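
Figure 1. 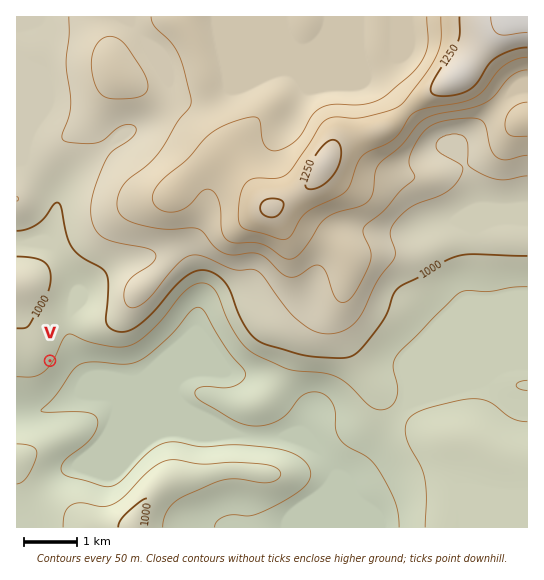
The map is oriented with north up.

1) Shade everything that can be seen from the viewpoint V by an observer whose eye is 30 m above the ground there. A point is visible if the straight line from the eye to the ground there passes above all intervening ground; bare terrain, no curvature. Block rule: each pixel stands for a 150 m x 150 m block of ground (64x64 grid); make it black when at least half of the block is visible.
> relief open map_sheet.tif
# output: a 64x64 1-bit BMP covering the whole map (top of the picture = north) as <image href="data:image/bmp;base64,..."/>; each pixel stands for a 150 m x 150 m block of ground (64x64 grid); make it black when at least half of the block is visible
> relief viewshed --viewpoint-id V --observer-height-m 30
<image width="64" height="64" href="data:image/bmp;base64,Qk0+AgAAAAAAAD4AAAAoAAAAQAAAAEAAAAABAAEAAAAAAAACAAATCwAAEwsAAAIAAAAAAAAA////AAAAAAD//gAAAAB8/3/+AAAAAPz/f/8AAAAB//9//4AAAAP//z//gAAAB///P//AAAAf//4A//wAAD//+AB///+A///w4D///8P//+DwP//////+APgf//////8A/x///wD//wD/3//8AD//gP////wAP/+A/////AA8f4D////+AHgBwP////8AeAAA/////wDwAAD/////w/AAAP//////4AAA///////AAAD//j///wAAAP/8D//8AAAAP/wB//wAAAA//AB//gAAAH/8AD//AAAA//4AP/8AAAD//gA/74AAAP/+AB/ngAAA//4AH+eAAAAf/AAP44AAAAf8AAPhgAAAB/wAA+GAAAAH/gADwIAAAAf/AB/AAAAAB//AP8AAAAAH/+A/gAAAAAf/+D+AAAAAB//+PwAAAAAH///+AAAAAAeH8PwAAAAABwAAeAAAAAAHAAB4AAAAAA8AADAAAAAAD4AAAAAAAAAfgAAAAAAAAB+AAAAAAAAAD8AAAAAAAAADwAAAAAAAAAHgAAAAAAAAAOAAAAAAAAAA8AAAAAAAAADwAAAAAAAAAPgAAAAAAAAA/AAAAAAAAAD8AAAAAAAAAPAAAAAAAAAAwAAAAAAAAAAAAAAAAAAAAAAAAAAAAAAAAAAAAAAAAAAAAAAAAAAAAAAAAAAAAAAAAAAAAAAAAA=="/>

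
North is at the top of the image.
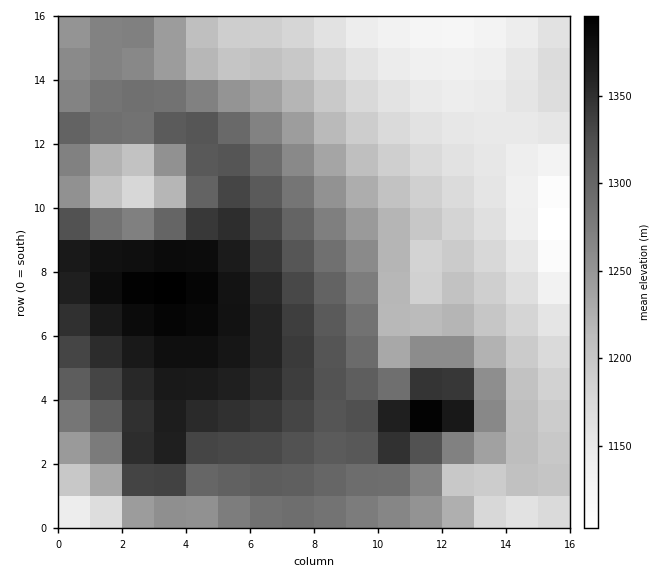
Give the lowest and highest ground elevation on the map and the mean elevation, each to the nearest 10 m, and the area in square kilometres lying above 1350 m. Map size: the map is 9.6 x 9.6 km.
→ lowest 1080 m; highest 1430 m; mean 1260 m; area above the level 14.3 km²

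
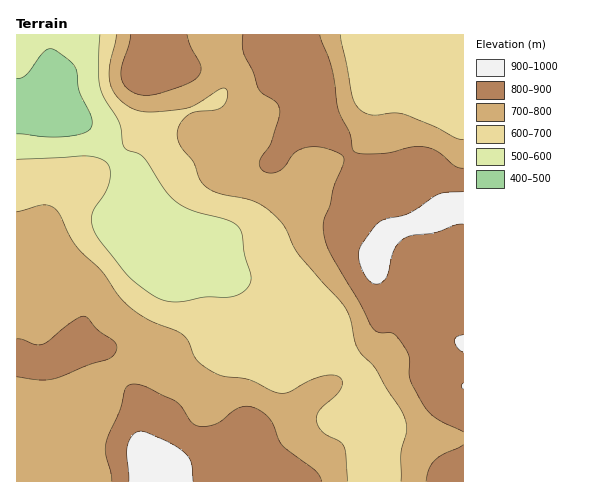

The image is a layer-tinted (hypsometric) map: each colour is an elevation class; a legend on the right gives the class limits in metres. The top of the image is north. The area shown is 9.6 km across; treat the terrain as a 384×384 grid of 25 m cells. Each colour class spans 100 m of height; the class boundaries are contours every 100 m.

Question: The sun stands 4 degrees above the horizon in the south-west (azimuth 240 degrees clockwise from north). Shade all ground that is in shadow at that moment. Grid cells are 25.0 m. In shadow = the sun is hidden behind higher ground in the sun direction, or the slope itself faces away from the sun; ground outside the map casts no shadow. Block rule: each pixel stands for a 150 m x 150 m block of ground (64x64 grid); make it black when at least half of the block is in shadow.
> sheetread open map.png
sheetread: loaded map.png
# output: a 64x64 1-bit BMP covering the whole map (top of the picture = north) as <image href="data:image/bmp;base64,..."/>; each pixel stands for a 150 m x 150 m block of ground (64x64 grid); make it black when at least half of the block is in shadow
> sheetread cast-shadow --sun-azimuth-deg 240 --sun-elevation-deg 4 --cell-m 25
<image width="64" height="64" href="data:image/bmp;base64,Qk0+AgAAAAAAAD4AAAAoAAAAQAAAAEAAAAABAAEAAAAAAAACAAATCwAAEwsAAAIAAAAAAAAA////AAAAAAAAAAPwDH8AAAAAA/gf/4AAAAAH/B//wAAAAAf+H//gAAAAH/8f//AAAAAf/5//+AAAAD//z//8AAAAP//P//wAAAA//9//+AAAAD/////wAAAAP////+AAAAA/////gAAAAD////AAAAAAf///4AAAAAB////wAAAAAP////AAAAAA/////AAAAAAB///8AAAAAAH///wAAHB4A////AAA8H/////4AAD4f////4AAAPg////+AAAAMB///8AAAAAAH///gAAAAAAf//+AAAAAAB///4AAAAAAH///AAAAAAA///8AAAAAAH///wAABAAA///+AAAOAAH///4AAA8AAf///AAADwAD///wAAAHAAP//+AAAAAAA///4AAAAAAD///gAAAAAAf//+AAAAAAB///gAAAAAAH//4AAAAAAAP//AAAAAAAAH/gAAAAAAMAH4AAAAAABwAfAAAAAAAPAD4AAAAAAB///gAAAAAAH//+AAAAABh///4AAAAAfH///AAAAAH8/3/4AAAAA/z/D/AAAAAH/P8AQAAAAA///wAAAAAAD///AAAAAAAP//8AAAAAAB///AAAAAAAH//4AAAAAAAf//wAAAAAAB///AAAADgAP//4AAAAfAA///gAAAT8AD//+AAAD/wAf//wAAAP/AA///AwAAf8AD//8A=="/>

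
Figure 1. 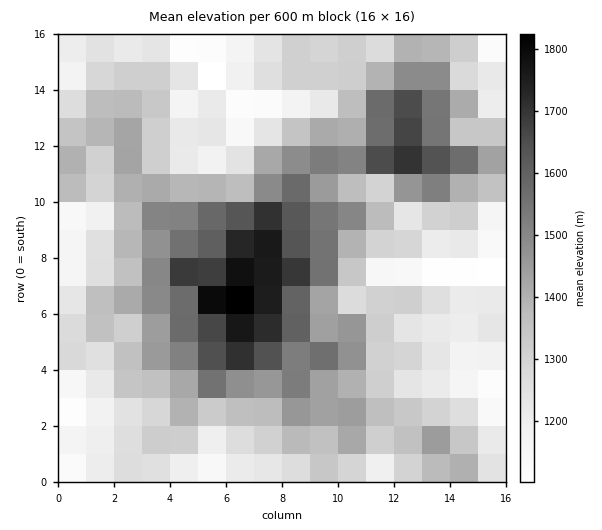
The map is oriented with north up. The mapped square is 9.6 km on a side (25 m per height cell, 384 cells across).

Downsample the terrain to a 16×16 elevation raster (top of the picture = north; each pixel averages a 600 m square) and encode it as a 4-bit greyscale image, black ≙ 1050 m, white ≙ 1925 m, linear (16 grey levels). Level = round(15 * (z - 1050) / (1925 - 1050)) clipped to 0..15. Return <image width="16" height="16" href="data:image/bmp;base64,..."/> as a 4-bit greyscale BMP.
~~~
<image width="16" height="16" href="data:image/bmp;base64,Qk32AAAAAAAAAHYAAAAoAAAAEAAAABAAAAABAAQAAAAAAIAAAAATCwAAEwsAABAAAAAAAAAAAAAAABEREQAiIiIAMzMzAERERABVVVUAZmZmAHd3dwCIiIgAmZmZAKqqqgC7u7sAzMzMAN3d3QDu7u4A////ABNDIjNFQkZjIkVSRGVkV1MSNGVWd3VUQSNVaXeHZDMhQ1eKuol0QyJFV5vLl3UzMzVondyXRFQzJFi73LlSIREjZ5rMqWRDMSJoiauohjRSZGZmWJdUeGVkdTI2iIq6l1ZkMyNWablVRmUjESNZqGMkRTEkRFaIQzMzESNERGZR"/>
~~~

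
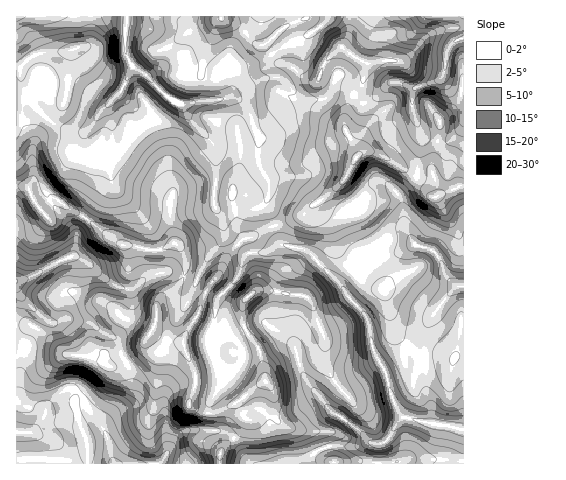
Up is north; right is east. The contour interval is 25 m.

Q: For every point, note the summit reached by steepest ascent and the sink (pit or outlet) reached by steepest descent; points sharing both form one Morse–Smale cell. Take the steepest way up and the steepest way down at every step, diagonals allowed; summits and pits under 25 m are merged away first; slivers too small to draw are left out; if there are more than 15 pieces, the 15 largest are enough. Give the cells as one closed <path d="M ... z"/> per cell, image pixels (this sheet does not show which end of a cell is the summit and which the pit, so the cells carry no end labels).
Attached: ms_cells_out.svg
<path d="M313 256l-6 2-24 16-6 13-2 15 3 26 14 14 9 27 7 14 26 31 22 14 15 15 10 1-2 2-1 18 85 0 1-33-33-8 0-17-5-18 0-30-8-2-23-23-13-43-12-3-13-10-13 13z"/><path d="M133 66l-10 22-15 17 4 17 0 23-4 12 2 24-25 36 37 28 30 5 13-2 8-4 5 1 7 14 1 8-2 10 12 3 10-20 19-24-4-19-7-11 2-56-6-11-22-23-5-11-15-7-21-22z"/><path d="M178 65l-13 1-17 10 20 22 15 7 8 15 23 26 0 60 7 11 4 14-2 10-17 19-8 18-6 2-9-3-10 13-11 6-5 6-1 19-5 11 14 7 17 4 4-11 14-23 7-21 12-14 11-21 12-13 33-15-9-21 3-19-10-21-1-12 2-13-9-24 8 1 11-4 12-16 4-13-6-5-13 0-37 18 2-8-5-12z"/><path d="M264 323l-8 1-25 12 9 8 4 13-9 13-12 5 0 6-14 25 0 6 6 1 24-11 1 7 7 10-13 20 12 20 5 5 55 0 10-13 7-3 10-3 24 1 11-3 2-2-14-13-22-14-26-31-7-14-9-27-7-8z"/><path d="M152 332l-6 8-3 9-10 10-16 8-13-1-8 11-22 23 5 21 8 21 2 22 70 0 21-30 7-4 16-1 3-4 1-12-11-3-7-5 7-20 0-10-12-31-4-2-15-3z"/><path d="M75 256l-11 3-33 18-15 4 0 44 16 0 15 11 20 18 27 4 16 8 34-23 12-22 0-15 2-6 15-10 11-13-15-5-15 2-8 3-12 11-9 1-14-6-24-21z"/><path d="M286 82l-4 14-12 16-11 4-8-1 9 24-2 13 1 12 10 21-3 19 10 22 28-12 29-23 12-12 13-24-1-5-12-20-1-7 3-17 6-11-9-5-9 0-10 9-17 1-10-4z"/><path d="M28 324l-12 2 0 137 72 1-1-22-8-21-5-21 22-23 5-8 6-4-13-7-30-5-17-17z"/><path d="M126 16l-35 0 0 23-4 6-24 7-18 0-16 6-9 10-4 1 0 28 12 2 18 19 18 11 9 3 14-2 7-7 6-11 21-21 12-23-7-14z"/><path d="M463 38l-9 4-6 7-3 20-5 10-24 9-17-6-8 0-14 14-12 6-11-7-3 3-7 25 1 7 13 25 7-4 11 1 41 24 5-33-1-10 4 4 10 4 16-1 7-7 6-9z"/><path d="M17 98l-1 88 11 2 14 22 11-8 7-2 9 8 17 9 25-36-2-24 4-12 0-23-4-17-8 7-6 11-7 7-14 2-21-10-24-23z"/><path d="M371 151l-6 0-7 4-13 24-29 25 2 7 14 19 5 20 11 17 9 9 22-17 24-7 11-7-10-18-4-33 16-18-28-18z"/><path d="M463 16l-113 0-2 17-6 14 14 11 11 5-5 21-9 11 12 7 12-6 14-14 8 0 17 6 24-9 5-10 3-20 6-7 10-4z"/><path d="M258 16l-131 0-1 38 4 9 16 13 4 0 15-10 13-1 22 6 22 2 8 7 1 7-1-31 2-7 7-10 19-15z"/><path d="M416 245l-13 7-24 7-21 18 10 9 14 4 13 43 23 23 6 1 0-23 3-8 15-24 16-16-12-9-6-19-7-8z"/>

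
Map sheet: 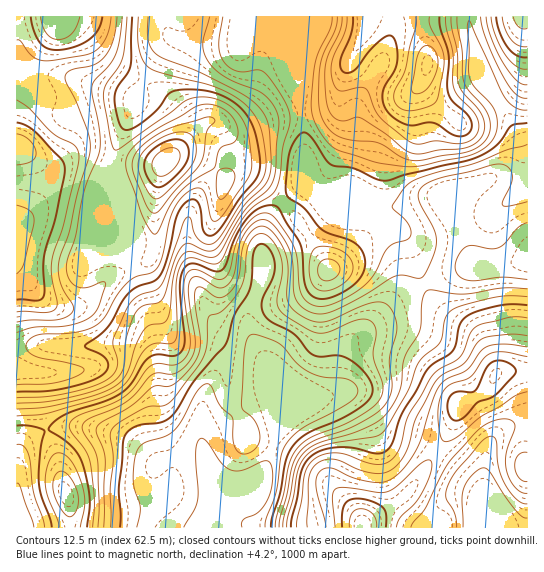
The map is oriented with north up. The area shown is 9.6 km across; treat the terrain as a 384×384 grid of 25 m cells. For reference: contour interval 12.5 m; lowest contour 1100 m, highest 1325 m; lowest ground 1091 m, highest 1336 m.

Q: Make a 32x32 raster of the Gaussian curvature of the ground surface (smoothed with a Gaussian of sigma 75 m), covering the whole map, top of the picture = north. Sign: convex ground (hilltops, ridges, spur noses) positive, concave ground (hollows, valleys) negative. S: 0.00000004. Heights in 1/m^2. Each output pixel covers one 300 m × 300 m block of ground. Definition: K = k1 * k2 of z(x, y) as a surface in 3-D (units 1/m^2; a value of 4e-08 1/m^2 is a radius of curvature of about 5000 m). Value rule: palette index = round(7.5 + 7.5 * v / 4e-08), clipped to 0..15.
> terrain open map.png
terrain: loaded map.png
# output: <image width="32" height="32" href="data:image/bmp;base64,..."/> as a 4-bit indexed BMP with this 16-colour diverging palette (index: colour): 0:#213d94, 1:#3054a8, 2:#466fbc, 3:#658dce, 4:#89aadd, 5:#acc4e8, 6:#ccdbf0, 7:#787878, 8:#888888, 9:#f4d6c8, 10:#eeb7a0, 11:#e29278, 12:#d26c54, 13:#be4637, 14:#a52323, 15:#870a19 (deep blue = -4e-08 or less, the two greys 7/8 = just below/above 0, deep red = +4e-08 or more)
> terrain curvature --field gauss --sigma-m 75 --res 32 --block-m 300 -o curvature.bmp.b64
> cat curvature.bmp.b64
<image width="32" height="32" href="data:image/bmp;base64,Qk12AgAAAAAAAHYAAAAoAAAAIAAAACAAAAABAAQAAAAAAAACAAATCwAAEwsAABAAAAAAAAAAlD0hAKhUMAC8b0YAzo1lAN2qiQDoxKwA8NvMAHh4eACIiIgAyNb0AKC37gB4kuIAVGzSADdGvgAjI6UAGQqHAIpBZ3d3d3dgX4iPpoeqeIR3r6d3eId3ipRWWWOGZoh0d92ImHiHh3zHqFd1mIeafIeYZ3iHd3d7Wv+Hh3h4dY+GeHd4h3d4lQH/d5t2V3Z6hVd3iId4eKdRN0R5dlaJZoQml4h3eHeHdmiGVYdoiGaGV4ZmeHh3d3eIiYeGjXd3eZiYZIZ6iHiHeJuod844h3iYr9amWHiId3eId3VoO5Z3h4uUadNXiIeId3d2eoy2a4dkZVrzZ4iId3d3d4lVd3h3dnh4hnd3eFaIh3h3d3d5lpmKhnlXdlZ2eId3doiIeWZ3eWGuNVZVmYdnd2d4iIiKeHSC/1c4l9+3Z3d4l2eGi4d1+aklidevp2d3eId4d3d3iHcIdf+yJ3Z3iHd3eIiHd4g2CPf/dld3d4h3eHiIiIh3RfmnlBuIh3d4h3h3h3eYiETpp1AHeIh2aYd4eId3mHiIg3qHKXeIdmmoeId3iHc3/6FYrGmGeIZHh1iGp3iFBP/Vh3h6lneGm0iTR6iHh2Z5UniGZ3eHeIhf9Ddnh3iadka9hXRJh2h4bfM3d4d4mIdp2VZ3aXhqmCODR4iHZ5d2ZmdneHZ3WIk02GiHeGdkZ3Z6d3dqt3l6qMhmdWh4ZYh2iYd3SbiZffZ3d3eoiXiYd4h3d3hWd2VnVqtpuIqIiHiHh3iPRYdzK2ba"/>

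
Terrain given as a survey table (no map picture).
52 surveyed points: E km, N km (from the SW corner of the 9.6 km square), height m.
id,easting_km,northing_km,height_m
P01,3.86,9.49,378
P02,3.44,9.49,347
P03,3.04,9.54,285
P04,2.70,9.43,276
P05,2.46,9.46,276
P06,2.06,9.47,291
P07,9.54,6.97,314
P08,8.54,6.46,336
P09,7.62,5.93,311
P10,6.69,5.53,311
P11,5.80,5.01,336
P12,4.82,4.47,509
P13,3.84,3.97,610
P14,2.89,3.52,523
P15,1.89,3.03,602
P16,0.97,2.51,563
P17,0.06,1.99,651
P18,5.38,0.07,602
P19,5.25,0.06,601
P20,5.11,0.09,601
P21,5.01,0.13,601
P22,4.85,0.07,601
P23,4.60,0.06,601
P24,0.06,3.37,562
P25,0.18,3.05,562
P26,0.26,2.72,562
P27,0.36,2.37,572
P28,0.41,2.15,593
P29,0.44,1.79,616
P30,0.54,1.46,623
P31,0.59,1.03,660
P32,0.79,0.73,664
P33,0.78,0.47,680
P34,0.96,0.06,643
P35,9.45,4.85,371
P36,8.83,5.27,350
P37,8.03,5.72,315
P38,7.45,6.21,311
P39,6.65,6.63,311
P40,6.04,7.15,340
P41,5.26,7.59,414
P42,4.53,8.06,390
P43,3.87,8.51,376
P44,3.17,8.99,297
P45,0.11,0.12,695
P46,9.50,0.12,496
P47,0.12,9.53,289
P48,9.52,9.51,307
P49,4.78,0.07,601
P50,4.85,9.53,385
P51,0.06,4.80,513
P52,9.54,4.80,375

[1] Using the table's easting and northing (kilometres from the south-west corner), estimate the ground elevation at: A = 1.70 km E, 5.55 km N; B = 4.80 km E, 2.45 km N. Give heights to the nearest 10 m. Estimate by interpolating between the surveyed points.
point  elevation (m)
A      480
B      500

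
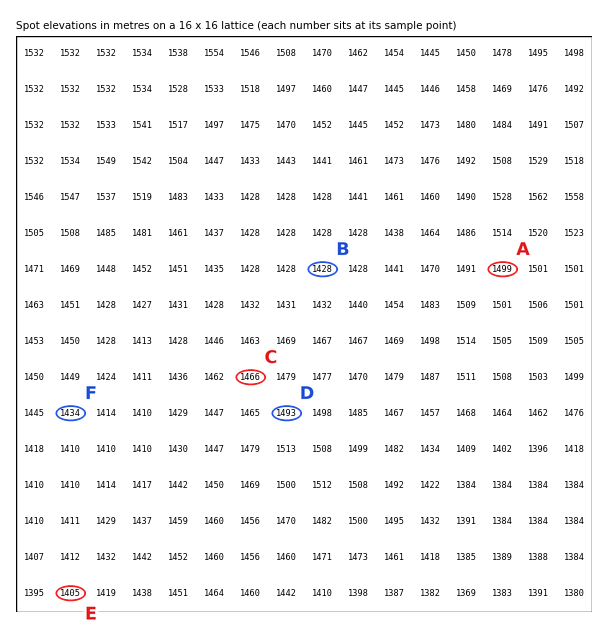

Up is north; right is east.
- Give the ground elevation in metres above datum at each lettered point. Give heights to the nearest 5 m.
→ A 1500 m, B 1430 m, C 1465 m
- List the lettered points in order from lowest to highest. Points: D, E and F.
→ E F D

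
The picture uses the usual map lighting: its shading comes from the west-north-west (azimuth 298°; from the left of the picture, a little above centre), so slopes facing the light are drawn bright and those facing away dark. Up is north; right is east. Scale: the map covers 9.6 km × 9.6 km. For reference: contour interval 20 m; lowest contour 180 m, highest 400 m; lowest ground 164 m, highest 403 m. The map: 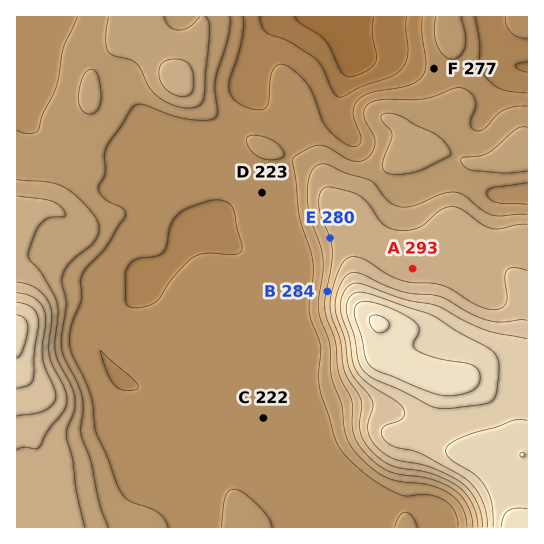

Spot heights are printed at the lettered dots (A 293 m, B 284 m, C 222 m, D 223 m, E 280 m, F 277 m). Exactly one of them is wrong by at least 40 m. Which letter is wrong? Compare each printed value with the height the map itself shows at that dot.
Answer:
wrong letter F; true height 227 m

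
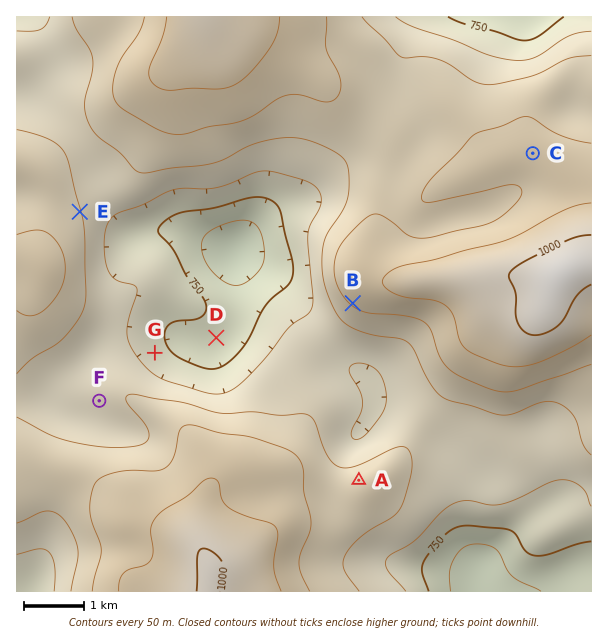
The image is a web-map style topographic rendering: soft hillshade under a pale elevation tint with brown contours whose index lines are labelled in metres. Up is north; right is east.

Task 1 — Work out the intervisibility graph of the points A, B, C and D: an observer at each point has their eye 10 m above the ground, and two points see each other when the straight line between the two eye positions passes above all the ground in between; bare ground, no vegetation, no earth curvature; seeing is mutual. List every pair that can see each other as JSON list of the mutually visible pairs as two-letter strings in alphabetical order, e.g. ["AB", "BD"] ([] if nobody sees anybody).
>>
["AB", "BD"]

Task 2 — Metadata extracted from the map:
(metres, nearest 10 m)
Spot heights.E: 850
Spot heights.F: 830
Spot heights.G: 770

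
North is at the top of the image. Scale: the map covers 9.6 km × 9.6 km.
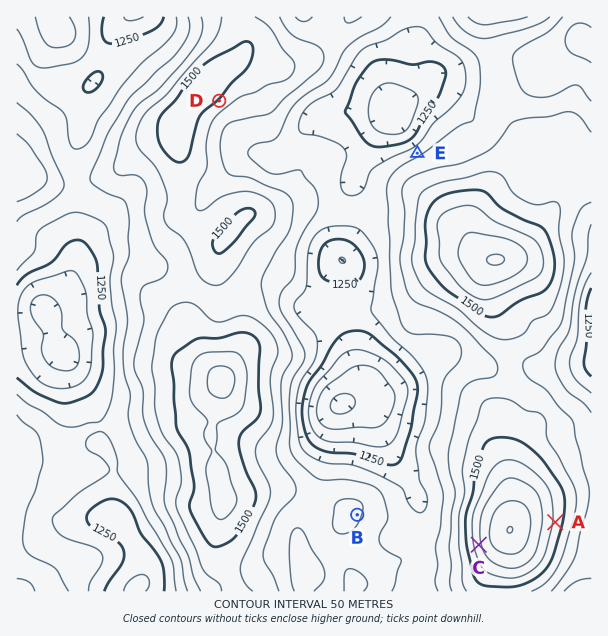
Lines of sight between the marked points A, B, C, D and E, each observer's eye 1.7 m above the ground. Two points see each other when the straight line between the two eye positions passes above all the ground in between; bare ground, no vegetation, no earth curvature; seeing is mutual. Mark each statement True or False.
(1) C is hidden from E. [True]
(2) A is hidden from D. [True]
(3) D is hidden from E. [False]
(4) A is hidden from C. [True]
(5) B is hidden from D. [True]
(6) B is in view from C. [True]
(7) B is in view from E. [False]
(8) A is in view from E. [False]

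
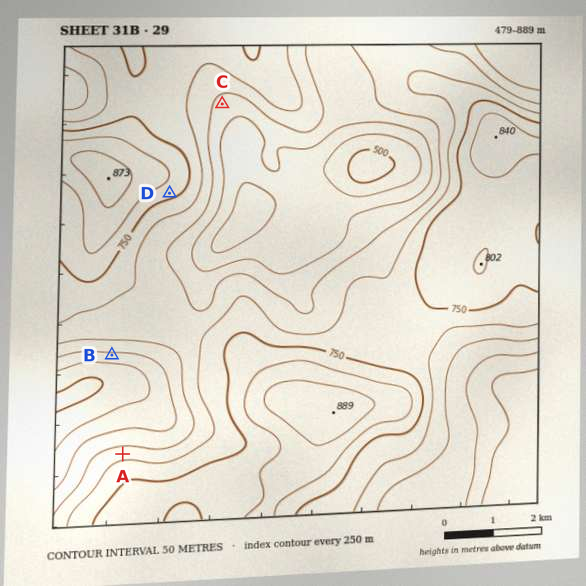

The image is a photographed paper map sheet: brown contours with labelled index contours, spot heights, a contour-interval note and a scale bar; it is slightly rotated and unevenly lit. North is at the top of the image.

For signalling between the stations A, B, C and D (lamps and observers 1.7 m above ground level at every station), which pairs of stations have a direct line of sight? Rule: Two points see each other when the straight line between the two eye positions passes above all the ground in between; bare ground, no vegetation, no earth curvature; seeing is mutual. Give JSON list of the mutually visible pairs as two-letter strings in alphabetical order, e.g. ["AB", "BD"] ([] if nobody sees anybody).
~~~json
["AB", "AD"]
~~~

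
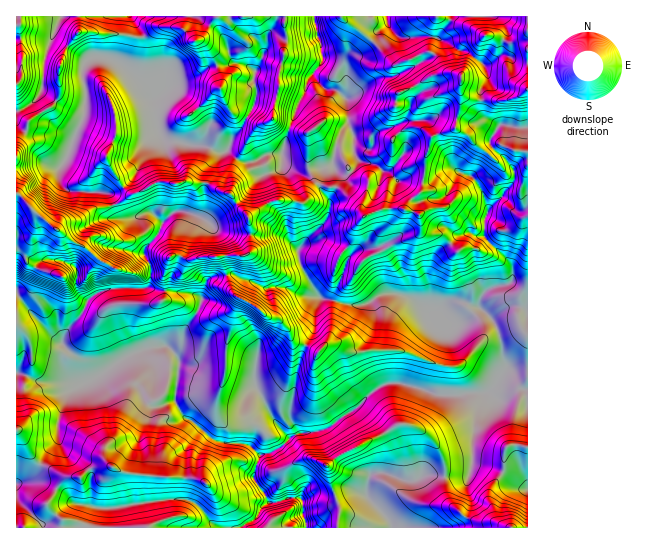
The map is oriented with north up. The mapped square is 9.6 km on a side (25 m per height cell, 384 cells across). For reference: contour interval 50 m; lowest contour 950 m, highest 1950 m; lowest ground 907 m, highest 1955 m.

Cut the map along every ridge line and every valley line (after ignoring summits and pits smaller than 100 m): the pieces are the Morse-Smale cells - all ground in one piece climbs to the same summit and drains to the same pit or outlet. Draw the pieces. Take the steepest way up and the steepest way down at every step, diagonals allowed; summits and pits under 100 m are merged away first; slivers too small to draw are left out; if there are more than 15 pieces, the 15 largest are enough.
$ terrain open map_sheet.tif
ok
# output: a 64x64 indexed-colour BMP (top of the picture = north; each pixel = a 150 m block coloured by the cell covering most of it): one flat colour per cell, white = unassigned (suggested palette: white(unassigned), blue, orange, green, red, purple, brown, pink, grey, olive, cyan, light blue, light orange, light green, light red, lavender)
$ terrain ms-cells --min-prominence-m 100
<image width="64" height="64" href="data:image/bmp;base64,Qk12CAAAAAAAAHYAAAAoAAAAQAAAAEAAAAABAAQAAAAAAAAIAAATCwAAEwsAABAAAAAAAAAA////ALR3HwAOf/8ALKAsACgn1gC9Z5QAS1aMAMJ34wB/f38AIr28AM++FwDox64AeLv/AIrfmACWmP8A1bDFACIiIiIiIiIiIiIiIiIiIAAAAFVVVVVVWZmZmZmZmZmZIiIiIiIiIiIiIiIiIiIiAAAAVVVVVVWZmZmZmZmZmZkiIiIiIiIiIiIiIiIiIiIgAABVVVVVWZmZmZmZmZmZmSIiIiIiIiIiIiIiIiIiIiVQAFVVVVWZmZmZmZmZmZmZIiIiIiIiIiIiIiIiIiIiJVVVVVVVVZmZmZmZmZmZmZkiIiIiIiIiIiIiIiIiIiJVVVVVVVVVmZmZmZmZmZmZmQAiIiIiIiIiIiIiIiIiIlVVVVVVVVWZlVVZlVWZmZmZAAIiIiIiIiIiIiIiIiIiVVVVVVVVVVVVVVVVVVmZmZkAAiIiIiIiIiIiIiIiIiJVVVVVVVVVVVVVVVVVWZmZmQAAIiIiIiIiIiIiIiIiImZVVVVVVVVVVVVVVVVZmZmZAAACIiIiIiIiIiIiIiJmZmZVVVVVVVVVVVVVVVmZmZkAAAIiIiIiIiIiIiJmZmZmZmVVVVVVVVVVVVVVWZmZmQAAAiIiIiIiIiIiJmZmZmZmZERFVVVVVVVVVVVZmZmZAAACIiIiIiIiIiJmZmZmZmZERERVVVVVVVVVVVWZmZkAAAAiIiIiIiIiJmZmZmZmZkRERERVVVVVVVVVVZmZmQAAACIiIiIiIzJmZmZmZmZmREREREVVVVVVVVVVmZmZAAAAIiIiIiIzM2ZmZmZmZmZkRERERFVVVVVVVVVZmZkAAAACIiIiIjMzZmZmZmZmZmRERERERVVVRERERESZlAAzMzMyIiIiMzNmZmZmZmZmZEREREREREREREREREREMzMzMzMyIiIzM2ZmZmZmZmZkREREREREREREREREREQzMzMzMzMiIjMzZmZmZmZmZmRERERERERERERERERERDMzMzMzMzMiMzNmZmZmZmZmZkREREREREREREREREREMzMzMzMzMzMzM2ZmZmZmZmZmREREREREREREREREREQzMzMzMzMzMzMzNmZmZmZmZmZERERERERERERERERERDMzMzMzMzMzMzM2ZmZmZmZmZmREREREREREREREREREMzMzMzMzMzMzMzNmZmZmZmZmZEREREREREREREREREQzMzMzMzMzMzMzM2ZmZmZmZmZkRERERERERBREREFERDMzMzMzMzMzMzMzNmZmZmZmZmZERERERERBERREERRBMzMzMzMzMzMzMzM2ZmZmZmZmZkQRERRERBEREREREREzMzMzMzMzMzMzd3ZmZmZmZmd0RBERERERERERERERETMzMzMzMzMzN3d3d2ZmZnd3d3REERERERERERERERERMzMzMzMzMzM3d3d3d2Z3d3d3RERBEREREREREREREREzMzMzMzMzMzd3d3d3d3d3d3dEREERERERERERERERETMzMzMzMzMzd3d3d3d3d3d3dEREQRERERERERERERERMzMzMzMzMzN3d3d3d3d3d3d0RERBEREREREREREREREzMzMzMzMzMzd3d3d3d3d3d3dERBERERERERERERERETMzMzMzMzMzM3d3d3d3d3d3d3ERERERERERERERERERMzMzMzMzMzMzd3d3d3d3d3d3dxEREREREREREREREREzM7uzMzMzMzMHd3d3d3d3d3d3cRERERERERERERERETO7u7uzMzAAAABwB3d3f3d3d3dxERiBERERERERERERO7u7u7u7AAAAAAAAd3f/93d3d3ERGIgREREREREcERE7u7u7u7sAAAAAAAB3f//////3cRGIiBEREREREczBEbu7u6qqqqAAAAAAAH////////cRiIiIgRERERERzMwRu7u6qqqqqgAAAAAA/////////4iIiIiBERERERzMzBG7u7qqqqqqoAAAAAD///////D/iACIiIgRERERzMzMEbu7u6qqqqqgAAAAAP//////AAAAAAiIiIgREczMzMwRu7u7qqqqqqoAAAAAD/7u7/AAAAAAiIiIiIERzMzMwRG7u7u6qqqqqgAAAAAADu7u4AAAAACIiIiIiBzMzMwREQu7u7qqqqqqoA3d0AAO7u7uAAAAAIiIiIiIHMzMwRERC7u7u6qqqqqq3d3dAADu7u4AAAAAiIiIiIgAzMzMEREAu7u7qqqqqqrd3d0AAO7u7gAAAACIiIiIiAAMzMwREQALu7uqqqqqqt3d0AAAAADu4AAAAIiIiIAAAAzMERERAAC7AAqqqqqt3d0AAAAAAO7gAAAIiIiIgAAADMwREREAAAAACqqqqq3d3QAAAAAA7u4AAAiIiIiIAAAAzBEREQAAAAAKqqqqrd0AAAAAAAAO7gAAiIiIiIgAAADMERERAAAAAAqqqqrd0AAAAAAAAA7uAIiIiIiIiAAAAMzBEREAAAAAqqqqoN3d3QAAAAAADu7oiIiIiIiAAAAMzMEREQAAAACqqqoA3d3d3QAAAAAO7u6IiIiIiIAADMzMwRERAAAAAAqqAADd3d3d0AAAAA7u7oiIiIiBGIAMzMwREREAAAAAAAAAAN3d3d0AAAAAAO7uiIiIiBEREczMEREREQAAAAAAAAAA3d3d3QAAAAAA7u6IiIiBERERHBERERERAAAAAAAAAADd3d0AAAAAAAAAAIiIiBEREREREREREREAAAAAAAAAAADdAAAAAAAAAAAAiIgREREREREREREREQAAAAAAAAAAAAAAAAAAAAAAAAiIgRERERERERERERER"/>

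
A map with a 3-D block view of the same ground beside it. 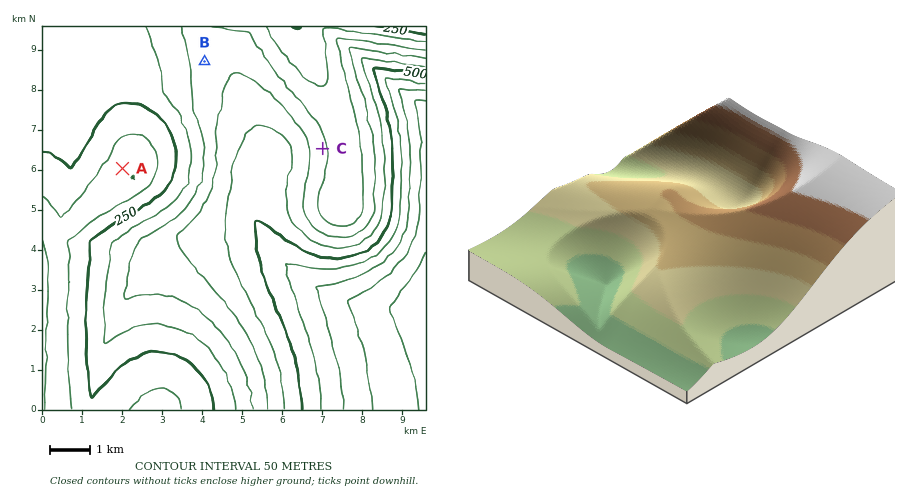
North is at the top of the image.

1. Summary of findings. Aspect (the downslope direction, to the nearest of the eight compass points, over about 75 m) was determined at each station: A SE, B W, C E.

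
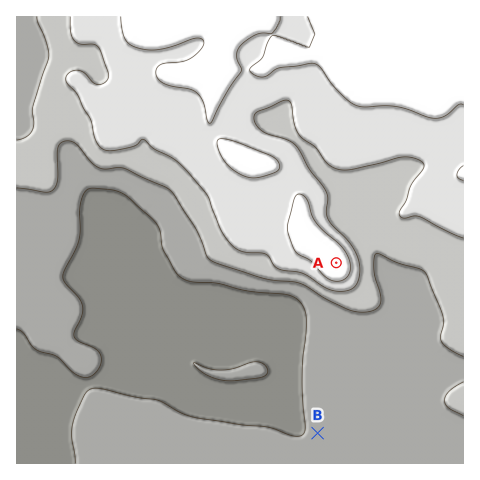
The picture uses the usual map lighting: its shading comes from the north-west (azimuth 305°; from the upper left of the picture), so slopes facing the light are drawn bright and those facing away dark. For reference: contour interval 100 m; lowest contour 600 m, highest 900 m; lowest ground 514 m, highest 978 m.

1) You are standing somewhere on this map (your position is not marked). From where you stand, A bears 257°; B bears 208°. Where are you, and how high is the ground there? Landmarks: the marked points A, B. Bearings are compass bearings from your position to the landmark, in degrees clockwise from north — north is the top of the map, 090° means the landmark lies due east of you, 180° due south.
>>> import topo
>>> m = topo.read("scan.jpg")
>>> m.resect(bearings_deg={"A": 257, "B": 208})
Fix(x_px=418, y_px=244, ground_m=770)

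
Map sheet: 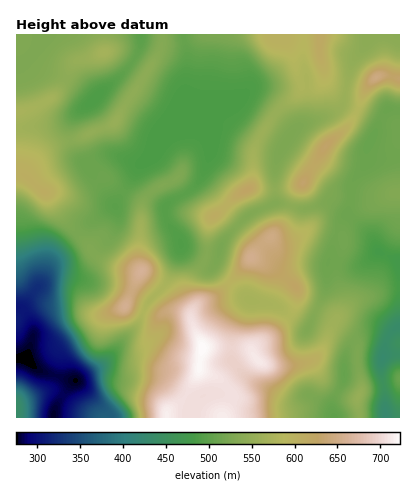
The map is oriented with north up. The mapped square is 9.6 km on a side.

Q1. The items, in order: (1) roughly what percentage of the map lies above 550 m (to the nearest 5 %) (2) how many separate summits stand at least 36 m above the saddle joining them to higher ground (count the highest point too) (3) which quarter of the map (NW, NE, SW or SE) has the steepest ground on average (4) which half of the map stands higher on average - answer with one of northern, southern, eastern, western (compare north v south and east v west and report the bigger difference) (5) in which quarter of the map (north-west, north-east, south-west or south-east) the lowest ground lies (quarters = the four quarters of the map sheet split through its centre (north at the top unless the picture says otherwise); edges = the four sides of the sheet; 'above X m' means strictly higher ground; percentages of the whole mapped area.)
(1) Ground above 550 m makes up about 40 % of the sheet.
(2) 10 summits rise at least 36 m above their surroundings.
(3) The south-west quarter is the steepest part of the map.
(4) The eastern half stands higher on average than the western half.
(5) The lowest point lies in the south-west quarter of the map.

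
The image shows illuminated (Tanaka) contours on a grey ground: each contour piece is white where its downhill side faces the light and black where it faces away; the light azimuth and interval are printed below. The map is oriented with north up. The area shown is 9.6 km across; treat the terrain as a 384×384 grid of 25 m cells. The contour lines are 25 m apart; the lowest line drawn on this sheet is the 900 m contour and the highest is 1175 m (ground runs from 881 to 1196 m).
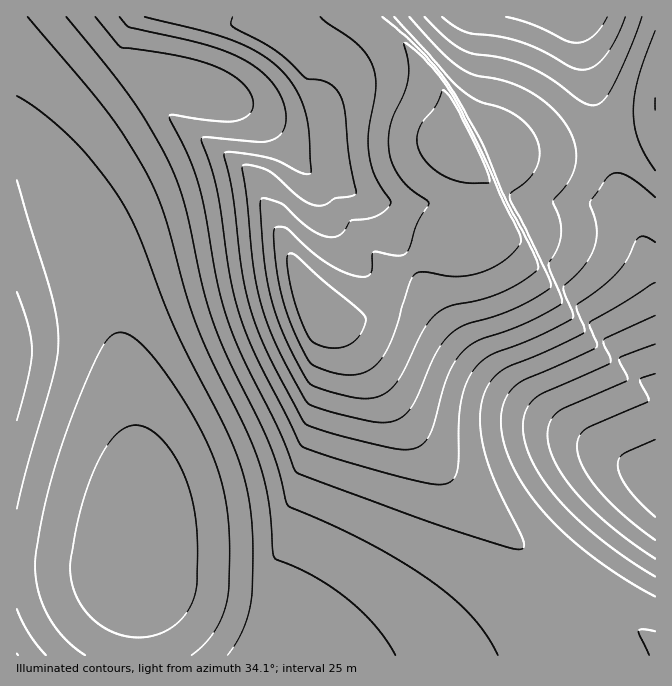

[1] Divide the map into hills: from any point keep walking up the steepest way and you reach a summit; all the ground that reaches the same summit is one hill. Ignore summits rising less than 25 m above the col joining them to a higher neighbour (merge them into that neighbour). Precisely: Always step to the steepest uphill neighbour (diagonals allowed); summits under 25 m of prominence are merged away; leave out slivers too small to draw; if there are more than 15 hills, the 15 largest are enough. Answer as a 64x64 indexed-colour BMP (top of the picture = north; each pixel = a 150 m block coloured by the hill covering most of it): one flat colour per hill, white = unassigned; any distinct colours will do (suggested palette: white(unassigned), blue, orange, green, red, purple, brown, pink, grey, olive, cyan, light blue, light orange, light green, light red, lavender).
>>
<image width="64" height="64" href="data:image/bmp;base64,Qk12CAAAAAAAAHYAAAAoAAAAQAAAAEAAAAABAAQAAAAAAAAIAAATCwAAEwsAABAAAAAAAAAA////ALR3HwAOf/8ALKAsACgn1gC9Z5QAS1aMAMJ34wB/f38AIr28AM++FwDox64AeLv/AIrfmACWmP8A1bDFAFVVVVVVVRERERERERERERERERERERERERERERERERERVVVVVVVVERERERERERERERERERERERERERERERERERFVVVVVVVUREREREREREREREREREREREREREREREREREVVVVVVVVRERERERERERERERERERERERERERERERERERVVVVVVVVERERERERERERERERERERERERERERERERERFVVVVVVVUREREREREREREREREREREREREREREREREREVVVVVVVVRERERERERERERERERERERERERERERERERERVVVVVVVVERERERERERERERERERERERERERERERERERFVVVVVVVMRERERERERERERERERERERERERERERERERETMzMzMzMxERERERERERERERERERERERERERERERERERMzMzMzMzEREREREREREREREREREREREREREREREREREzMzMzMzMRERERERERERERERERERERERERERERERERETMzMzMzMxERERERERERERERERERERERERERERERERERMzMzMzMzEREREREREREREREREREREREREREREREREREzMzMzMzMRERERERERERERERERERERERERERERERERETMzMzMzMxERERERERERERERERERERERERERERERERERMzMzMzMzEREREREREREREREREREREREREREREREREREzMzMzMzMRERERERERERERERERERERERERERERERERETMzMzMzMxERERERERERERERERERERERERERERERERESMzMzMzMzEREREREREREREREREREREREREREREREREiIzMzMzMzMRERERERERERERERERERERERERERERERIiIjMzMzMzMxERERERERERERERERERERERERERERESIiIiMzMzMzMzERERERERERERERERERERERERERERESIiIiIzMzMzMzMREREREREREREREREREREREREREREiIiIiIjMzMzMzMRERERERERERERERERERERERERERIiIiIiIiMzMzMzMxERERERERERERERERERERERERERIiIiIiIiIzMzMzMzERERERERERERERERERERERERERIiIiIiIiIjMzMzMzMRERERERERERERERERERERERESIiIiIiIiIiMzMzMzMxERERERERERERERERERERERESIiIiIiIiIiIzMzMzMzERERERERERERERERERERERESIiIiIiIiIiIjMzMzMzMRERERERERERERERERERERESIiIiIiIiIiIiMzMzMzMRERERERERERERERERERERERIiIiIiIiIiIiIzMzMzMxERERERERERERERERERERERIiIiIiIiIiIiIjMzMzMzERERERERERERERERERERERIiIiIiIiIiIiIiMzMzMzMRERERERERERERERERERERIiIiIiIiIiIiIiIzMzMzMREREREREREREREREREREREiIiIiIiIiIiIiIjMzMzMxEREREREREREREREREREREiIiIiIiIiIiIiIiMzMzMzEREREREREREREREREREREiIiIiIiIiIiIiIiIzMzMzERERERERERERERERERERESIiIiIiIiIiIiIiIjMzMzMRERERERERERERERERERESIiIiIiIiIiIiIiIkMzMzMxERERERERERERERERERERIiIiIiIiIiIiIiIiQzMzMxERERERERERERERERERERIiIiIiIiIiIiIiIiJDMzMzERERERERERERERERERERIiIiIiIiIiIiIiIiJEMzMzEREREREREREREREREREREiIiIiIiIiIiIiIiIkQzMzMREREREREREREREREREREiIiIiIiIiIiIiIiIiRDMzMRERERERERERERERERERESIiIiIiIiIiIiIiIiREMzMxEREREREREREREREREREiIiIiIiIiIiIiIiIiREQzMxERERERERERERERERERIiIiIiIiIiIiIiIiIiJERDMzEREREREREREREREREiIiIiIiIiIiIiIiIiIiIkREMzIREREREREREREREREiIiIiIiIiIiIiIiIiIiIiREQzIhERERERERERERERESIiIiIiIiIiIiIiIiIiIiRERDIiIRERERERERERERESIiIiIiIiIiIiIiIiIiIiJEREIiIiERERERERERERESIiIiIiIiIiIiIiIiIiIiIkREQiIiIhERERERERERESIiIiIiIiIiIiIiIiIiIiIkRERCIiIiIREREREREREiIiIiIiIiIiIiIiIiIiIiIiREREIiIiIiERERERERIiIiIiIiIiIiIiIiIiIiIiIiJEREQiIiIiIiEREREiIiIiIiIiIiIiIiIiIiIiIiIiIkRERCIiIiIiIhEiIiIiIiIiIiIiIiIiIiIiIiIiIiIkREREIiIiIiIiIiIiIiIiIiIiIiIiIiIiIiIiIiIiIiREREQiIiIiIiIiIiIiIiIiIiIiIiIiIiIiIiIiIiIiJERERCIiIiIiIiIiIiIiIiIiIiIiIiIiIiIiIiIiIiIkREREIiIiIiIiIiIiIiIiIiIiIiIiIiIiIiIiIiIiIiREREQiIiIiIiIiIiIiIiIiIiIiIiIiIiIiIiIiIiIiRERERCIiIiIiIiIiIiIiIiIiIiIiIiIiIiIiIiIiIiJERERE"/>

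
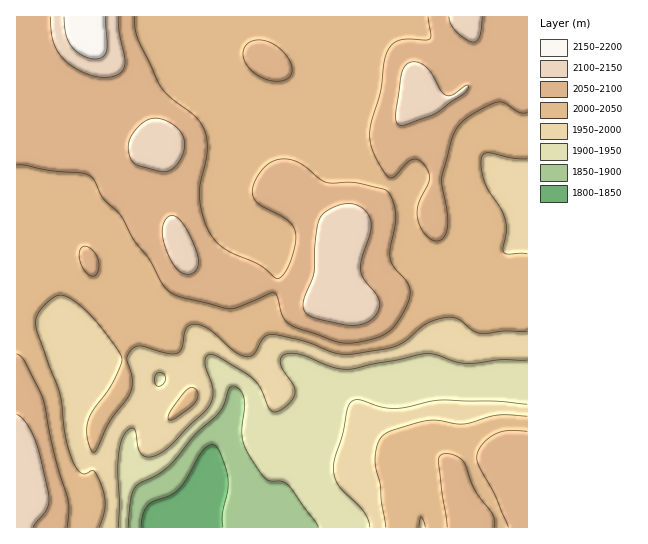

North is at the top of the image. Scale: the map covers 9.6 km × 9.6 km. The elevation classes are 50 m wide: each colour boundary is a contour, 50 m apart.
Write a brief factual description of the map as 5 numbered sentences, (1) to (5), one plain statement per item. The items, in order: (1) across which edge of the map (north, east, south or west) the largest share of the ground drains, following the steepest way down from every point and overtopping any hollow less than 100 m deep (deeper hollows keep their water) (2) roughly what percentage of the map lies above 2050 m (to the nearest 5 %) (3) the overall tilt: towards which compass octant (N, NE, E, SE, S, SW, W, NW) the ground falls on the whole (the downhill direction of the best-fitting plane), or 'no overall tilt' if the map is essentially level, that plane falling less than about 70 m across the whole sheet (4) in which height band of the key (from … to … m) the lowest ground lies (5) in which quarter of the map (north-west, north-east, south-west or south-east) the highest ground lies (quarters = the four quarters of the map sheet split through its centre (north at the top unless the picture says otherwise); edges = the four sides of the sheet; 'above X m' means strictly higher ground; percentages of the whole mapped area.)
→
(1) The largest share of the runoff leaves by the southern edge.
(2) Ground above 2050 m makes up about 35 % of the sheet.
(3) The general tilt is down to the south (the land rises towards the north).
(4) The lowest point is somewhere between 1800 and 1850 m.
(5) Look to the north-west quarter for the highest ground.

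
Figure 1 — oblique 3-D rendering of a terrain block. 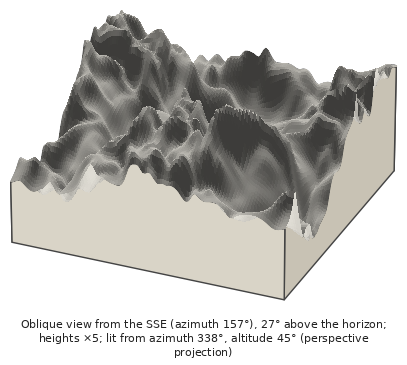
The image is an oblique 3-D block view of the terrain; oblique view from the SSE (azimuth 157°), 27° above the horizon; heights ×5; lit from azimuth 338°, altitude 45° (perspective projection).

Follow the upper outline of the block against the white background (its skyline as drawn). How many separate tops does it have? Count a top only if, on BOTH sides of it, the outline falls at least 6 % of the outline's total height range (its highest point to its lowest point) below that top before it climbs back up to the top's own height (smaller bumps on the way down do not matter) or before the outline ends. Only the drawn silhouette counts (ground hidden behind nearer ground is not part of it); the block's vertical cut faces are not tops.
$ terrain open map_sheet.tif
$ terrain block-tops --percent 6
2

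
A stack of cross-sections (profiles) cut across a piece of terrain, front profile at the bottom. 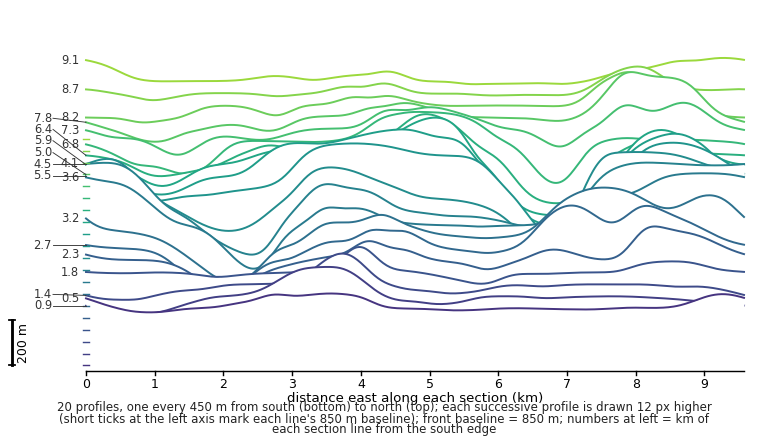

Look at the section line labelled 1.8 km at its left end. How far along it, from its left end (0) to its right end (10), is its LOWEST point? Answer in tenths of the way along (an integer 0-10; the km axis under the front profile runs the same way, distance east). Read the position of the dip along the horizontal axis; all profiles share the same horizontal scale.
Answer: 6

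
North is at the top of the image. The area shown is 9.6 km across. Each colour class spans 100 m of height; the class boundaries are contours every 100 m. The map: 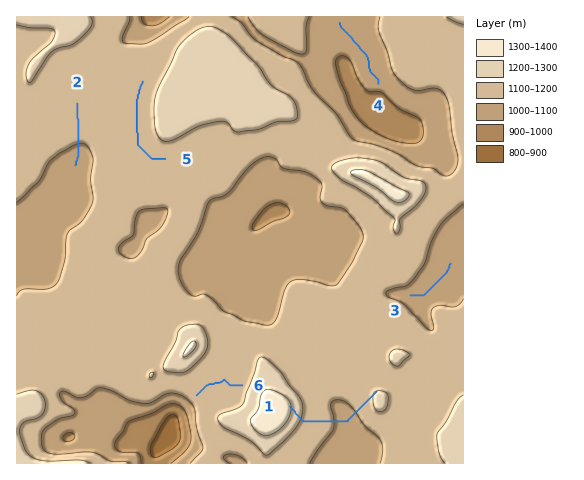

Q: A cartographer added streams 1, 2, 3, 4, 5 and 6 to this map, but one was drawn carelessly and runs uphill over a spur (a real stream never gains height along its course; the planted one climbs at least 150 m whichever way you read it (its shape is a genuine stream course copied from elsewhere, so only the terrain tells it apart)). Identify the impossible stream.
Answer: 1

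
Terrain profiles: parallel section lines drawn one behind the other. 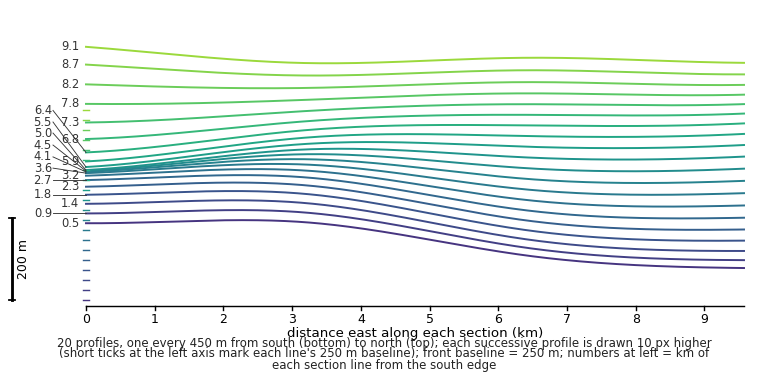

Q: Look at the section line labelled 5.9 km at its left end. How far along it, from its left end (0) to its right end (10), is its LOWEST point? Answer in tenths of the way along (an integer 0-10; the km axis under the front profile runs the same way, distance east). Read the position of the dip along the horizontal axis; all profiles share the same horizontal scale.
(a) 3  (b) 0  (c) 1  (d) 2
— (b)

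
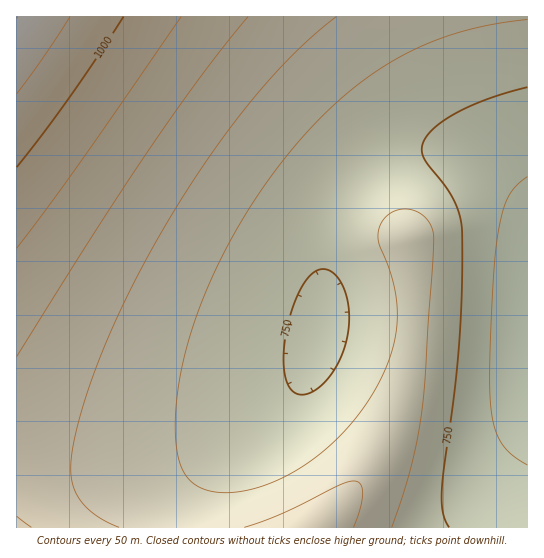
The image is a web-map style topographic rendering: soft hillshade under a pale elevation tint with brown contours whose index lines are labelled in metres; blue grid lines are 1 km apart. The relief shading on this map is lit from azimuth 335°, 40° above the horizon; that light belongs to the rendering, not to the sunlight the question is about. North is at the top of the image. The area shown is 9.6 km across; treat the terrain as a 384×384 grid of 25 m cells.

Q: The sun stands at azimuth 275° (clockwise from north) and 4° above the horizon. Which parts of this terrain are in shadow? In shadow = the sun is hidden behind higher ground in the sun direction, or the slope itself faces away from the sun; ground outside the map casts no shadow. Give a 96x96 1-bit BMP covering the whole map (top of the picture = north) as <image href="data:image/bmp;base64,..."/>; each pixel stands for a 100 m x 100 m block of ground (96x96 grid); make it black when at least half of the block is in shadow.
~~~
<image width="96" height="96" href="data:image/bmp;base64,Qk2+BAAAAAAAAD4AAAAoAAAAYAAAAGAAAAABAAEAAAAAAIAEAAATCwAAEwsAAAIAAAAAAAAA////AAAAAAAAAAAAAAAAAH/gAAAAAAAAAAAAAD/wAAAAAAAAAAAAAD/4AAAAAAAAAAAAAB/+AAAAAAAAAAAAAB//AAAAAAAAAAAAAA//gAAAAAAAAAAAAAf/wAAAAAAAAAAAAAf/4AAAAAAAAAAAAAP/8AAAAAAAAAAAAAP/8AAAAAAAAAAAAAH/+AAAAAAAAAAAAAH//AAAAAAAAAAAAAD//gAAAAAAAAAAAAD//gAAAAAAAAAAAAB//wAAAAAAAAAAAAB//4AAAAAAAAAAAAA//4AAAAAAAAAAAAA//8AAAAAAAAAAAAA//8AAAAAAAAAAAAAf/+AAAAAAAAAAAAAf/+AAAAAAAAAAAAAP//AAAAAAAAAAAAAP//AAAAAAAAAAAAAP//gAAAAAAAAAAAAP//gAAAAAAAAAAAAH//gAAAAAAAAAAAAH//wAAAAAAAAAAAAH//wAAAAAAAAAAAAH//wAAAAAAAAAAAAD//4AAAAAAAAAAAAD//4AAAAAAAAAAAAD//4AAAAAAAAAAAAD//4AAAAAAAAAAAAD//8AAAAAAAAAAAAD//8AAAAAAAAAAAAD//8AAAAAAAAAAAAB//8AAAAAAAAAAAAB//8AAAAAAAAAAAAB//8AAAAAAAAAAAAB//8AAAAAAAAAAAAB//8AAAAAAAAAAAAB//8AAAAAAAAAAAAB//8AAAAAAAAAAAAB//8AAAAAAAAAAAAB//8AAAAAAAAAAAAB//8AAAAAAAAAAAAB//8AAAAAAAAAAAAB//8AAAAAAAAAAAAD//8AAAAAAAAAAAAD//8AAAAAAAAAAAAD//8AAAAAAAAAAAAD//8AAAAAAAAAAAAD//8AAAAAAAAAAAAD//4AAAAAAAAAAAAD//4AAAAAAAAAAAAD//wAAAAAAAAAAAAD//gAAAAAAAAAAAAB/+AAAAAAAAAAAAAB/8AAAAAAAAAAAAAA/gAAAAAAAAAAAAAAIAAAAAAAAAAAAAAAAAAAAAAAAAAAAAAAAAAAAAAAAAAAAAAAAAAAAAAAAAAAAAAAAAAAAAAAAAAAAAAAAAAAAAAAAAAAAAAAAAAAAAAAAAAAAAAAAAAAAAAAAAAAAAAAAAAAAAAAAAAAAAAAAAAAAAAAAAAAAAAAAAAAAAAAAAAAAAAAAAAAAAAAAAAAAAAAAAAAAAAAAAAAAAAAAAAAAAAAAAAAAAAAAAAAAAAAAAAAAAAAAAAAAAAAAAAAAAAAAAAAAAAAAAAAAAAAAAAAAAAAAAAAAAAAAAAAAAAAAAAAAAAAAAAAAAAAAAAAAAAAAAAAAAAAAAAAAAAAAAAAAAAAAAAAAAAAAAAAAAAAAAAAAAAAAAAAAAAAAAAAAAAAAAAAAAAAAAAAAAAAAAAAAAAAAAAAAAAAAAAAAAAAAAAAAAAAAAAAAAAAAAAAAAAAAAAAAAAAAAAAAAAAAAAAAAAAAAAAAAAAAAAAAAAAAAAAAAAAAAAAAAAAAAAAAAAAAAAAAAAAAAAAAAAAAAAAAAAAAAAAAAAAAAAAAAAAAAAAAAAAAAA="/>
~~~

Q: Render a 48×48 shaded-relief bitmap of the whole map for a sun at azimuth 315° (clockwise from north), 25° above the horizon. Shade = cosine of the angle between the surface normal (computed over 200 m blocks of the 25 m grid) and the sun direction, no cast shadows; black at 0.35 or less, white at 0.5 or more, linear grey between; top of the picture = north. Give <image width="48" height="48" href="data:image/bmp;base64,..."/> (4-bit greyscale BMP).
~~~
<image width="48" height="48" href="data:image/bmp;base64,Qk32BAAAAAAAAHYAAAAoAAAAMAAAADAAAAABAAQAAAAAAIAEAAATCwAAEwsAABAAAAAAAAAAAAAAABEREQAiIiIAMzMzAERERABVVVUAZmZmAHd3dwCIiIgAmZmZAKqqqgC7u7sAzMzMAN3d3QDu7u4A////AIiIiIiImZmqvM3e7u3Ll1MRESNFZ4iJmYiIiIiIiJmaq7zd7u7cqGQhERI1Z3iImXd3d3d3d4iJmqvM3u7tyoZCEBI0VneIiHZmZmZnd3d4iZqrze7u3KhTIQEjRWeIiGZmZmZmZmd3eImavN7u7cl1MRESRWd4iGZmZmZmZmZnd3iJq83u7tuWQhASNFZ3iFVVVWZmZmZmZ3eImrze7uyoUxEBI1Z3iFVVVVVVZmZmZmd4iavN7u25dCEBI0Vnd1VVVVVVVWZmZmZ3eJq83u7KhTEAEkVmd1VVVVVVVVVmZmZnd4mrze7blkIQEjRWd1VVVVVVVVVVZmZmd4iazd7cp1MQETRWZ1VVVVVVVVVVVmZmZ3iavN3cuGMhASNVZ1VVVVVVVVVVVVZmZneJq83duXQhASNFZkREVVVVVVVVVVVmZmd4m83dynUxARNFZkRERERVVVVVVVVWZmd4mrzdyoUxARI1VkREREREVVVVVVVVZmZ3ibzMyoYyEBI0VkRERERERFVVVVVVVmZniavMy5ZCEBI0VURERERERERVVVVVVWZneKvMy5ZCEBI0VURERERERERFVVVVVVZmeJq8updCEBI0VURERERERERERVVVVVVmeJq7updCERI0VURERERERERERFVVVVVmeJqrupdCERI0RTMzRERERERERERVVVVWd4mruoZCERI0RTMzMzRERERERERFVVVWZ4mqqoZCERIzRTMzMzM0REREREREVVVWZ4mqqYZCERIzRTMzMzMzNERERERERVVWZ4mamXZCERI0RTMzMzMzMzRERERERFVWZ4mZmHVCERI0RTMzMzMzMzNEREREREVWZ4mqqXUyERI0RTMzMzMzMzMzREREREVWZ4qruoZDISI0RTMzMzMzMzMzNEREREVVZ5q8y6hkMiM0RTMzMzMzMzMzM0RERERVZ4q8zLl2QzNERSIiMzMzMzMzMzRERERVZ4mrzLqHVUREVSIiIjMzMzMzMzNERERFVniau6mHZVRFVSIiIiIzMzMzMzM0RERFVmeJqpmHZVVVVSIiIiIjMzMzMzMzREREVWZ4iIh3ZVVVVSIiIiIiMzMzMzMzNERERVZnd3d2ZVVVVSIiIiIiIjMzMzMzM0RERFVWZmZmVVVVVSIiIiIiIjMzMzMzMzREREVVVVVVVVVVVSIiIiIiIiMzMzMzMzRERERFVVVVVVVVVSIiIiIiIiIzMzMzMzNERERERFVVVVVVVCIiIiIiIiIjMzMzMzM0RERERERERERERCIiIiIiIiIjMzMzMzM0RERERERERERERCIiIiIiIiIjMzMzMzMzRERERERERERERCIiIiIiIiIiMzMzMzMzRERERERERERERCIiIiIiIiIiMzMzMzMzNERERERERERERCIiIiIiIiIiMzMzMzMzNERERERERERERCIiIiIiIiIiMzMzMzMzNERERERERERERCIiIiIiIiIiMzMzMzMzNERERERERERERCIiIiIiIiIiMzMzMzMzNERERERERERERA=="/>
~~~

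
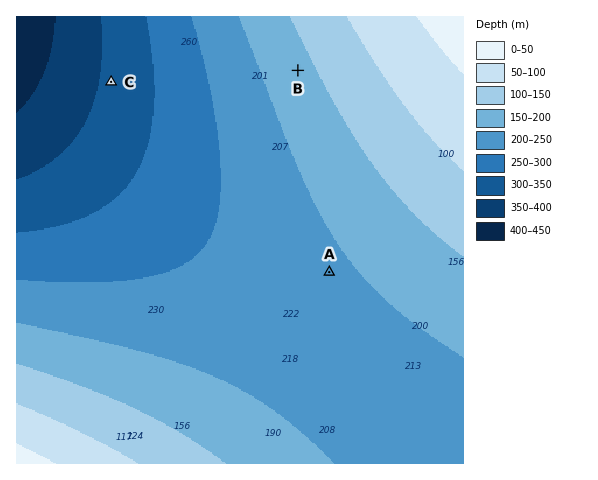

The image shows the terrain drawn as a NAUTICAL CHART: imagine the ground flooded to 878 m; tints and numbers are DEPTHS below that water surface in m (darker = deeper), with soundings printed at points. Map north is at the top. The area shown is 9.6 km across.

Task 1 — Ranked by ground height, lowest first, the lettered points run C A B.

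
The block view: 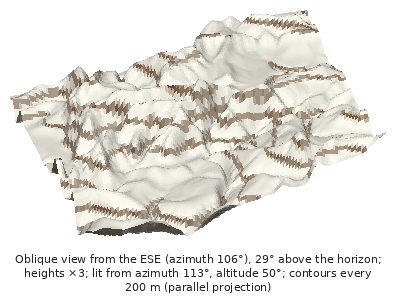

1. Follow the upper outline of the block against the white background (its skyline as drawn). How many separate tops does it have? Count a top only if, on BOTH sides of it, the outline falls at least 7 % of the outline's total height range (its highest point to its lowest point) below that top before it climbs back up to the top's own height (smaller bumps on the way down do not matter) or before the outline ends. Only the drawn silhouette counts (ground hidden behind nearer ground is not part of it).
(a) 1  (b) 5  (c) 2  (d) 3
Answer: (c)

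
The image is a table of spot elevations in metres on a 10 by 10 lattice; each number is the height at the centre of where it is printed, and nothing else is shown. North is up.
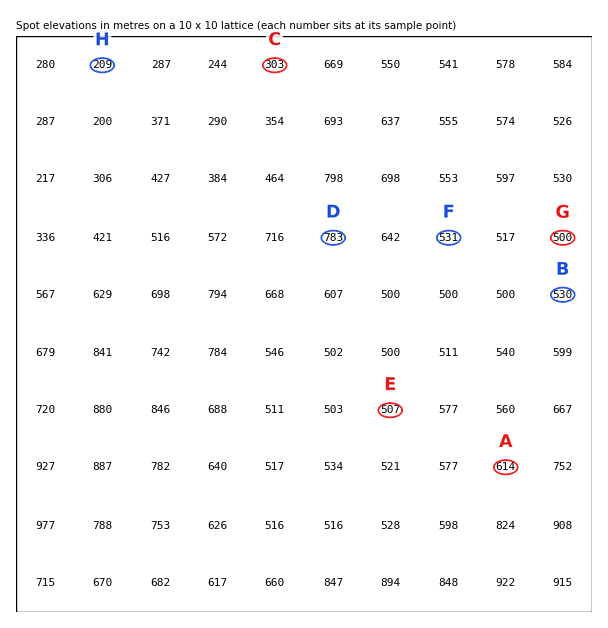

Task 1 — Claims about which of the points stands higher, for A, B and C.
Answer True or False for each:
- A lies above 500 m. True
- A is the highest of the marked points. True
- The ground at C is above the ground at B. False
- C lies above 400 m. False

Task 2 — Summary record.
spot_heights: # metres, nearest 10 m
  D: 780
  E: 510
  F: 530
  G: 500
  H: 210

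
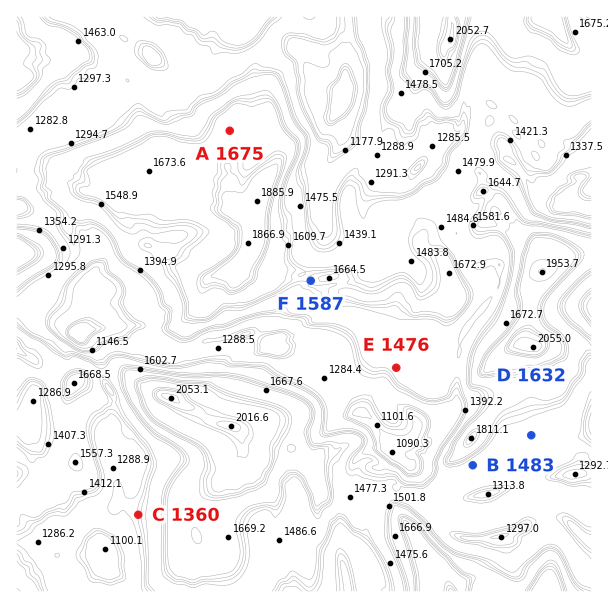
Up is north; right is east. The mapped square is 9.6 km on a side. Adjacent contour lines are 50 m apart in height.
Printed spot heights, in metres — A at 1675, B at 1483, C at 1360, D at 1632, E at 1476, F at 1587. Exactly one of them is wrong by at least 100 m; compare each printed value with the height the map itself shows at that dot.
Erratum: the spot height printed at D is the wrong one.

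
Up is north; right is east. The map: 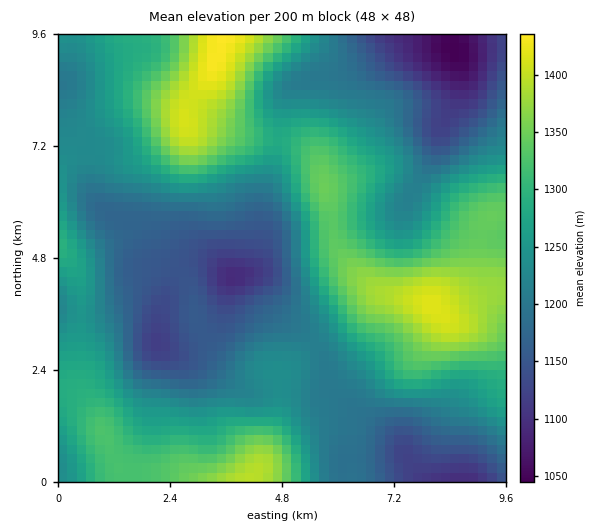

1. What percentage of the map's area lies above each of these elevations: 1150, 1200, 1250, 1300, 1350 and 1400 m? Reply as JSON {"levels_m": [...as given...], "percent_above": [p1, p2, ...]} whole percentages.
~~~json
{"levels_m": [1150, 1200, 1250, 1300, 1350, 1400], "percent_above": [87, 69, 46, 28, 12, 3]}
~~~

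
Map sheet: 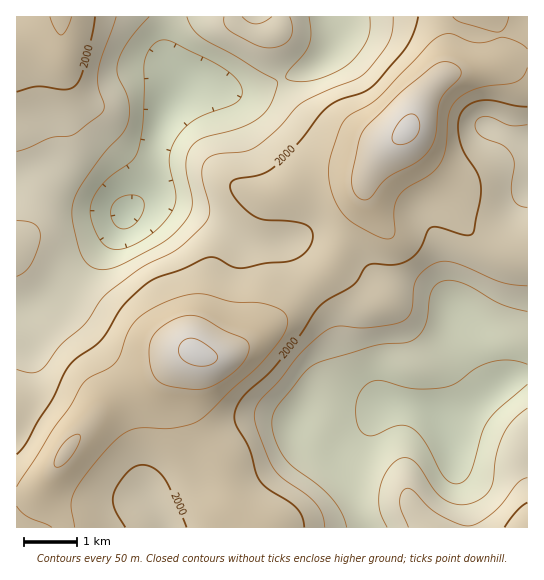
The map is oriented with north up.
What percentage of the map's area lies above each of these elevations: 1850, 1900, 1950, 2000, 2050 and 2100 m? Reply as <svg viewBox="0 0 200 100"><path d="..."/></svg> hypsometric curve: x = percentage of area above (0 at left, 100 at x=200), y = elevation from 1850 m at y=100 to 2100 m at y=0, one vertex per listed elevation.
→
<svg viewBox="0 0 200 100"><path d="M182 100l-33-20-35-20-38-20-43-20-23-20"/></svg>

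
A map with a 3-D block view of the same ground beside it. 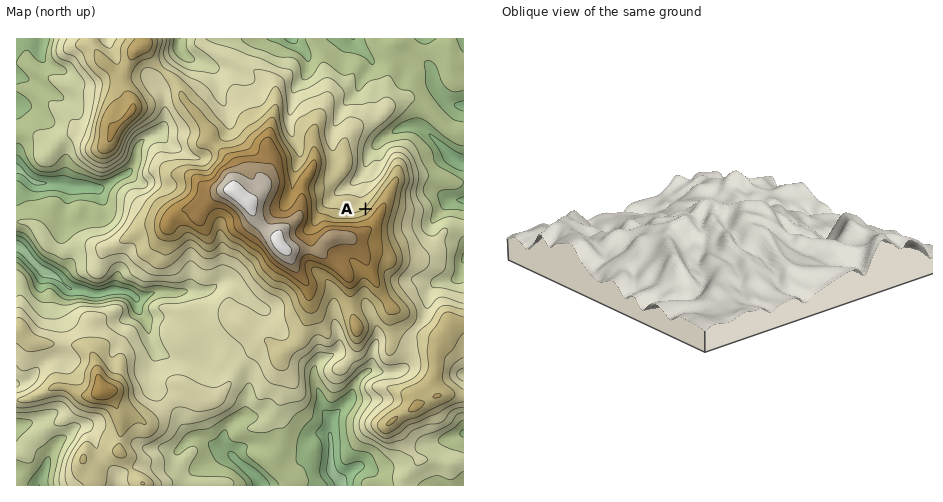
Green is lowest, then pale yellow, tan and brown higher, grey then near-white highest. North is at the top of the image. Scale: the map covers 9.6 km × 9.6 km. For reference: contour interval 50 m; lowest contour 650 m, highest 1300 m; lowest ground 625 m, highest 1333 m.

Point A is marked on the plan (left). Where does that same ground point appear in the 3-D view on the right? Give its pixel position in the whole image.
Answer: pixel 679 249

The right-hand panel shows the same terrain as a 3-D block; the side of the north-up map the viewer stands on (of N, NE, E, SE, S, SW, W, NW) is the NE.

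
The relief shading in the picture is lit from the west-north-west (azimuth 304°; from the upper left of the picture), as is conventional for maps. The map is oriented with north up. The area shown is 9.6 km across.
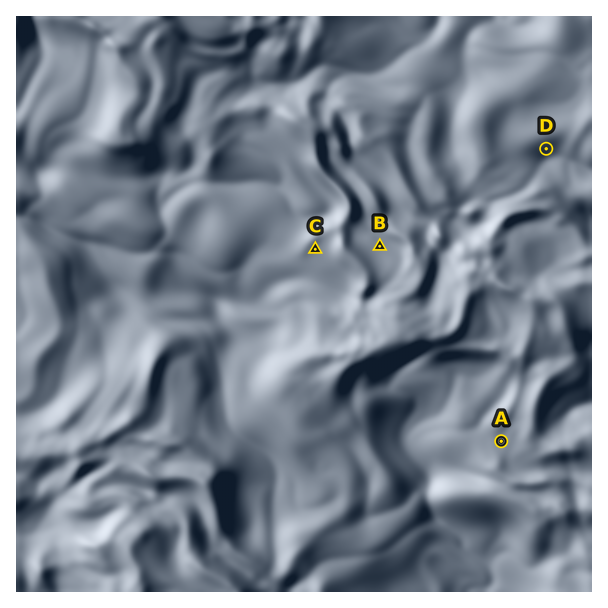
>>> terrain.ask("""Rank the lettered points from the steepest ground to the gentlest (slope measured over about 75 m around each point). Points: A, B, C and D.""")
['D', 'C', 'A', 'B']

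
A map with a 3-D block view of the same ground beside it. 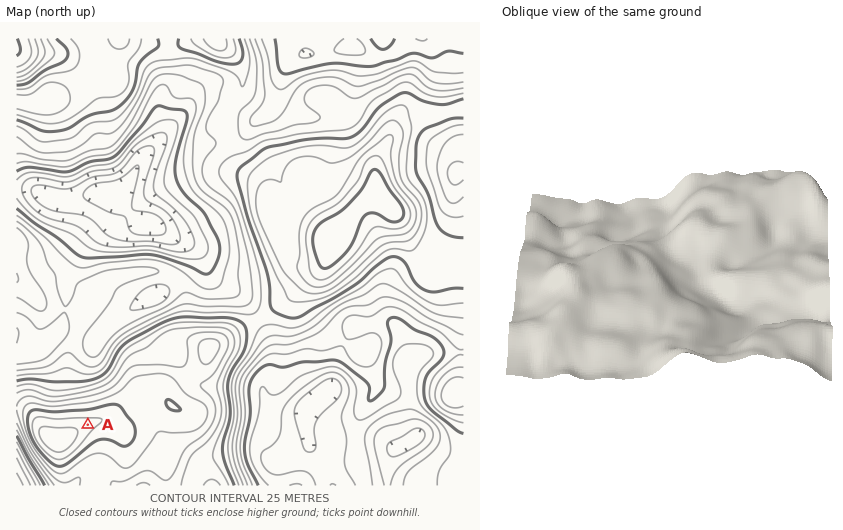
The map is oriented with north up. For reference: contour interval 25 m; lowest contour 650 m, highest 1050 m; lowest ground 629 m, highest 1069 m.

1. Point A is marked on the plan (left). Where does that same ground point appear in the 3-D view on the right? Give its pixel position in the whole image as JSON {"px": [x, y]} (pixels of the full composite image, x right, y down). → {"px": [780, 183]}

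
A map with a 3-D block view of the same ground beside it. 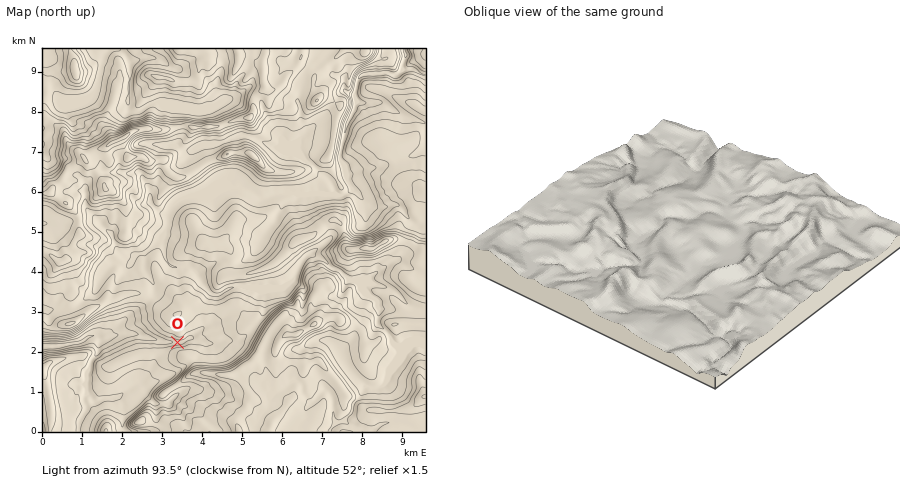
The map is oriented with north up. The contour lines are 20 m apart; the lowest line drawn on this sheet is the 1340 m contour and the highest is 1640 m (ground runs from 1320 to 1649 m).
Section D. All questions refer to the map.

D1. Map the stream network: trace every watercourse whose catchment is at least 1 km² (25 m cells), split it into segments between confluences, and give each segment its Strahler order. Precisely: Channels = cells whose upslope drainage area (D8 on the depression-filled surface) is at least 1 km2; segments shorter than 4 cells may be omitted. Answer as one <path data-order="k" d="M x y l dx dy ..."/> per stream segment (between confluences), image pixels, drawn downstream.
<path data-order="1" d="M354 426l-8-2 0-6"/><path data-order="2" d="M346 418l6-8 2-8 6-6 4-6 0-2 4-2"/><path data-order="1" d="M278 392l6-4 6-4 4-2 4 0 4 4 2 8 8 8 12-12 2 0 6 6 0 2 2 20 2 2 4 0 4-2 2 0"/><path data-order="1" d="M196 388l-10 0-2 2-8 6-8 8-12 0-12-10 0-4-4-6-2 0-12 6-6 6-8 2-8 0-6 4-4 0-6-8 0-4 0-20"/><path data-order="2" d="M368 386l10 2 6-6 2-2 10-14 0-16-6-10-2-6-10-10 0-14-2-4 0-4-28-24"/><path data-order="1" d="M86 380l0-8 2-2"/><path data-order="2" d="M88 370l4-10 6-6 0-6 2-6 0-4"/><path data-order="1" d="M212 344l-6 0-2-2-8-2-2-2-6 0-6 4-16 0-32-8-16 0-12 6-6 0 0-2"/><path data-order="1" d="M332 342l8 8 8 18 2 4 14 12 4 2"/><path data-order="2" d="M100 338l-4-2-4 0-4 0-6 6-6 2-6 0-12 2-16 0"/><path data-order="2" d="M348 278l-8-8-8-2-8-8-6-2-4-4-6 0-8 10-4 8 0 4-10 10-20-2-2 2-30 0-6 2-8 6-6 0-10-8-6-12-8-6-14 0-6-2-2-4-4-6 0-6 0-2 0-18"/><path data-order="1" d="M104 272l6-6 6-2 2 0 4 2 6 0 12-12"/><path data-order="1" d="M378 272l-10 6-16 0-4 0"/><path data-order="2" d="M140 254l4 0 4-4 12-10 0-4 4-6"/><path data-order="1" d="M262 236l14-16 0-2 6-12 8-8 0-4"/><path data-order="3" d="M164 230l4-4 0-12 0-2"/><path data-order="3" d="M168 212l2-4 12-8 6-2 2-2 26 0 16-8 12 0 2 2 8 2 6 6 6 0 6-2 8-2 10 0"/><path data-order="1" d="M86 208l14 14 2 4 10 10 0 2 4 10 14 14 8-8 2 0"/><path data-order="1" d="M386 206l-12 0-8-4-6-6"/><path data-order="1" d="M364 200l-4-4"/><path data-order="2" d="M360 196l-10-12"/><path data-order="3" d="M340 194l6 0 4-4 0-6"/><path data-order="3" d="M290 194l10 0 2 0 38 0"/><path data-order="3" d="M350 184l-2-2 0-16-8-8 0-4 2-4 0-4 2-10 2-12 8-14 2-16"/><path data-order="1" d="M142 178l8 12 0 10 2 2 0 2 8 10 8 0 0-2"/><path data-order="2" d="M310 162l12 12 2 2 8 6 2 10 6 2"/><path data-order="1" d="M180 148l4 2 6 0 4 0 6-6 2-2 20 0 16-6 12 0 8 4 12 6 4 0 8 8 4 2 8 0 12 6 4 0"/><path data-order="1" d="M302 124l4 4 0 4-4 4-2 14 6 8 4 4"/><path data-order="1" d="M412 118l-8-2-14-8-4-4-4-2-22 0-4-8"/><path data-order="1" d="M78 108l16-18 4-10 0-6 2-4 2-12 6-10"/><path data-order="1" d="M218 106l-20 0-16-4-28 0-14 10-10 0-2-2 0-18 2-2 0-26-2-4"/><path data-order="3" d="M356 94l0-6 2-8 6-6 18 0 2-2 4 0 4 2 6 0 2-2 6-14-2-10"/><path data-order="2" d="M128 60l-2-4-6-6-2-2-10 0"/><path data-order="1" d="M148 58l-4 0-10 4-4 0-2-2"/>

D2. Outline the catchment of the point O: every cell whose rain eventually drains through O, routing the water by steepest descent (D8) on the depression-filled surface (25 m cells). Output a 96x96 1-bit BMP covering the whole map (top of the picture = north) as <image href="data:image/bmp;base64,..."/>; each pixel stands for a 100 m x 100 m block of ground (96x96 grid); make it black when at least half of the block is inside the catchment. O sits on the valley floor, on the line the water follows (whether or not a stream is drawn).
<image width="96" height="96" href="data:image/bmp;base64,Qk2+BAAAAAAAAD4AAAAoAAAAYAAAAGAAAAABAAEAAAAAAIAEAAATCwAAEwsAAAIAAAAAAAAA////AAAAAAAAAAAAAAAAAAAAAAAAAAAAAAAAAAAAAAAAAAAAAAAAAAAAAAAAAAAAAAAAAAAAAAAAAAAAAAAAAAAAAAAAAAAAAAAAAAAAAAAAAAAAAAAAAAAAAAAAAAAAAAAAAAAAAAAAAAAAAAAAAAAAAAAAAAAAAAAAAAAAAAAAAAAAAAAAAAAAAAAAAAAAAAAAAAAAAAAAAAAAAAAAAAAAAAAAAAAAAAAAAAAAAAAAAAAAAD4AAAAAAAAAAAAAA/+AAAAAAAAAAAAAA//gAAAAAAAAAAAAA//4AAAAAAAAAAAAD//4AAAAAAAAAAAAH//8AAAAAAAAAAAAP//8AAAAAAAAAAAAP//+AAAAAAAAAAAAP//+AAAAAAAAAAAAP///AAAAAAAAAAAAP///AAAAAAAAAAAAP//+AAAAAAAAAAAAP//8AAAAAAAAAAAAP//wAAAAAAAAAAAAP//gAAAAAAAAAAAAP//AAAAAAAAAAAAAH/+AAAAAAAAAAAAADgAAAAAAAAAAAAAAAAAAAAAAAAAAAAAAAAAAAAAAAAAAAAAAAAAAAAAAAAAAAAAAAAAAAAAAAAAAAAAAAAAAAAAAAAAAAAAAAAAAAAAAAAAAAAAAAAAAAAAAAAAAAAAAAAAAAAAAAAAAAAAAAAAAAAAAAAAAAAAAAAAAAAAAAAAAAAAAAAAAAAAAAAAAAAAAAAAAAAAAAAAAAAAAAAAAAAAAAAAAAAAAAAAAAAAAAAAAAAAAAAAAAAAAAAAAAAAAAAAAAAAAAAAAAAAAAAAAAAAAAAAAAAAAAAAAAAAAAAAAAAAAAAAAAAAAAAAAAAAAAAAAAAAAAAAAAAAAAAAAAAAAAAAAAAAAAAAAAAAAAAAAAAAAAAAAAAAAAAAAAAAAAAAAAAAAAAAAAAAAAAAAAAAAAAAAAAAAAAAAAAAAAAAAAAAAAAAAAAAAAAAAAAAAAAAAAAAAAAAAAAAAAAAAAAAAAAAAAAAAAAAAAAAAAAAAAAAAAAAAAAAAAAAAAAAAAAAAAAAAAAAAAAAAAAAAAAAAAAAAAAAAAAAAAAAAAAAAAAAAAAAAAAAAAAAAAAAAAAAAAAAAAAAAAAAAAAAAAAAAAAAAAAAAAAAAAAAAAAAAAAAAAAAAAAAAAAAAAAAAAAAAAAAAAAAAAAAAAAAAAAAAAAAAAAAAAAAAAAAAAAAAAAAAAAAAAAAAAAAAAAAAAAAAAAAAAAAAAAAAAAAAAAAAAAAAAAAAAAAAAAAAAAAAAAAAAAAAAAAAAAAAAAAAAAAAAAAAAAAAAAAAAAAAAAAAAAAAAAAAAAAAAAAAAAAAAAAAAAAAAAAAAAAAAAAAAAAAAAAAAAAAAAAAAAAAAAAAAAAAAAAAAAAAAAAAAAAAAAAAAAAAAAAAAAAAAAAAAAAAAAAAAAAAAAAAAAAAAAAAAAAAAAAAAAAAAAAAAAAAAAAAAAAAAAAAAAAAAAAAAAAAAAAAAAAAAAAAAAAAAAAAAAAAAAAAAAAAAAAAAAAAAAAAAAAAAAAAAAAAAAAAAAAAAAAAAAA="/>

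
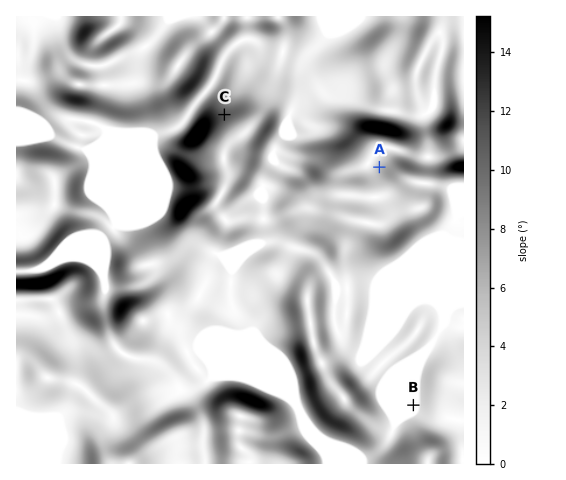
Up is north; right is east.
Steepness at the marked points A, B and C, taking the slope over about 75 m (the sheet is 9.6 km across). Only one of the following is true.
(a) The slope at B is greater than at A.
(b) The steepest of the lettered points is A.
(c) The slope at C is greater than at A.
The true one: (c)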